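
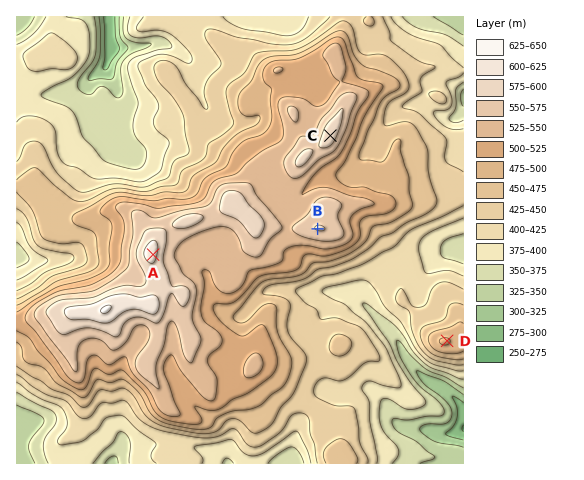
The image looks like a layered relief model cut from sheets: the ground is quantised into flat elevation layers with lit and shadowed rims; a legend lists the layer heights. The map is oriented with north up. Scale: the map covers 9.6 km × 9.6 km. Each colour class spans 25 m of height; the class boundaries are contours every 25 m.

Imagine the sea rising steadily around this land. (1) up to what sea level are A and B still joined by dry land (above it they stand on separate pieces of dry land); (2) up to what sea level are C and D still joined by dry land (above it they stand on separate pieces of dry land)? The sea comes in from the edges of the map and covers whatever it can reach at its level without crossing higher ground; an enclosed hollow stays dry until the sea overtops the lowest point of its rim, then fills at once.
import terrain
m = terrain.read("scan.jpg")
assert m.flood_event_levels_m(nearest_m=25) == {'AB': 550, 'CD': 425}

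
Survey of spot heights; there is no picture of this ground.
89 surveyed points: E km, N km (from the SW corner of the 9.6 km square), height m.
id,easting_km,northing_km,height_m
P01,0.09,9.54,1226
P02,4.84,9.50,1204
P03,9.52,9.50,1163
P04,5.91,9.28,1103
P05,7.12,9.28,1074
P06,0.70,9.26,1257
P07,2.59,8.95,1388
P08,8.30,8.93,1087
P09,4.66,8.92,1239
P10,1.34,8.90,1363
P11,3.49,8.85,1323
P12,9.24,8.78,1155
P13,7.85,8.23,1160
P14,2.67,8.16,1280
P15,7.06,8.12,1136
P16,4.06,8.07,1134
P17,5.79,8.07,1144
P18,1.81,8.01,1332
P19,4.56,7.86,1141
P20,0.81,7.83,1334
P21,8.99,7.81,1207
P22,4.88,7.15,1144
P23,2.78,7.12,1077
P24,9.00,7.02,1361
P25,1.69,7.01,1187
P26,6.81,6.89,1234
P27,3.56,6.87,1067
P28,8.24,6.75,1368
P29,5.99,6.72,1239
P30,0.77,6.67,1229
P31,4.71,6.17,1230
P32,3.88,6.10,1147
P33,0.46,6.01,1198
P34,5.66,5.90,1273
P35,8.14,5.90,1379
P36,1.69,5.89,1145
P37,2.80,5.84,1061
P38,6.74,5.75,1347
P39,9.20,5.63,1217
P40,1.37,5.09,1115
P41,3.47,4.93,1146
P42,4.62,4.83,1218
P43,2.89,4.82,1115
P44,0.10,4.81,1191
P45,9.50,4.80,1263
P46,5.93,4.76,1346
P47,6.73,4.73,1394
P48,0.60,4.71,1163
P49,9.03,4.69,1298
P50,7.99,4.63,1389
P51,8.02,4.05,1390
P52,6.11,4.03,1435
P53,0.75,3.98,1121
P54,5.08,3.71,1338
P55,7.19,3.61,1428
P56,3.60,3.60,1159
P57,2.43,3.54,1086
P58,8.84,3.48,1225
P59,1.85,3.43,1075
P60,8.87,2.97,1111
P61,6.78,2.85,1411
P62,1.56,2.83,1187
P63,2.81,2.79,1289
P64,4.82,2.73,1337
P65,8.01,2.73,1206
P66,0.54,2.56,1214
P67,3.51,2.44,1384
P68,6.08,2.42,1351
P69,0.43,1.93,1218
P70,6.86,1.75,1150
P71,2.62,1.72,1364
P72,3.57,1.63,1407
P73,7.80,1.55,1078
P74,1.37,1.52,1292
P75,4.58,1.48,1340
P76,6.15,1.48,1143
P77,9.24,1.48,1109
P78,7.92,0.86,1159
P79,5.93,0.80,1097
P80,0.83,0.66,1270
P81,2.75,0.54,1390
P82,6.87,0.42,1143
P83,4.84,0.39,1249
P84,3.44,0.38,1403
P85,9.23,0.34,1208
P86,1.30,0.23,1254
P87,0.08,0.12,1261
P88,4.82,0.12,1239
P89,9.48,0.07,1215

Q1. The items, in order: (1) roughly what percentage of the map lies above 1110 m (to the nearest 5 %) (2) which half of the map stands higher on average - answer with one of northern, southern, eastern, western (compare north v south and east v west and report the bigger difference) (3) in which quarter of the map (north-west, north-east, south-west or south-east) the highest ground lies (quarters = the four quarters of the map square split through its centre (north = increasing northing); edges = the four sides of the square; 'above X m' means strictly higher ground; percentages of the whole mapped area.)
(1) Ground above 1110 m makes up about 85 % of the sheet.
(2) Taken as a whole, the southern half is higher than the northern.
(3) The highest ground is in the south-east quarter.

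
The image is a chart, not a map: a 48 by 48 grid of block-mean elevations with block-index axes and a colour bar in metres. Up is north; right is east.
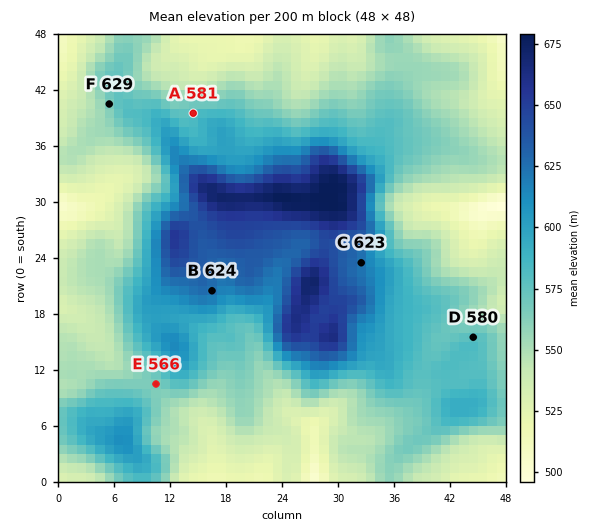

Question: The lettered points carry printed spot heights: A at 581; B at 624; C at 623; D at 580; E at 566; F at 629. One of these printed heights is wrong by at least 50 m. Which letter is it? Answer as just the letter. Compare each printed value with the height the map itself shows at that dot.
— F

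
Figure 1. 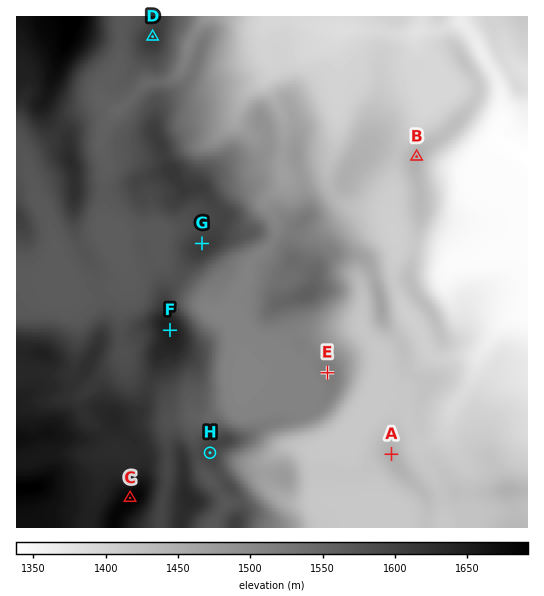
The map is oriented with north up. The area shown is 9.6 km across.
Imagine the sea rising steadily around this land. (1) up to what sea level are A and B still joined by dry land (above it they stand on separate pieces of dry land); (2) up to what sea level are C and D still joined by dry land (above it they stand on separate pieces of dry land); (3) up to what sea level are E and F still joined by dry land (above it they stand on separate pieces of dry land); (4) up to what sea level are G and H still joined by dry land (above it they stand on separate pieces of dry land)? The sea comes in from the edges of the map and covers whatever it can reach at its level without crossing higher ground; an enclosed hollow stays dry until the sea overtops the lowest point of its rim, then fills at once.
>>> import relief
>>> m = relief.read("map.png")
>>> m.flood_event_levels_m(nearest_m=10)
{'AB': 1420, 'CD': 1570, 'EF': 1510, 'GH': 1580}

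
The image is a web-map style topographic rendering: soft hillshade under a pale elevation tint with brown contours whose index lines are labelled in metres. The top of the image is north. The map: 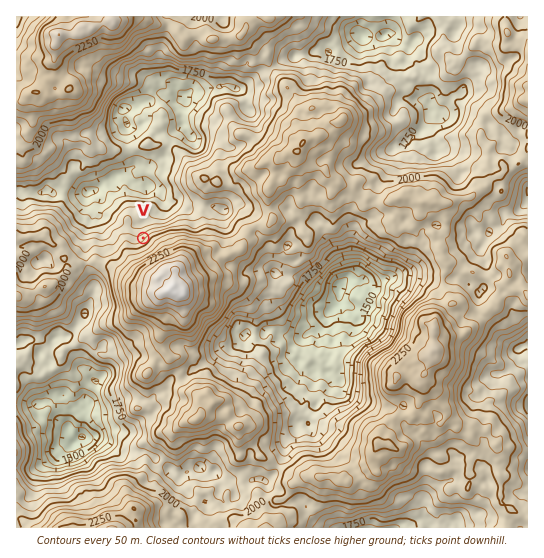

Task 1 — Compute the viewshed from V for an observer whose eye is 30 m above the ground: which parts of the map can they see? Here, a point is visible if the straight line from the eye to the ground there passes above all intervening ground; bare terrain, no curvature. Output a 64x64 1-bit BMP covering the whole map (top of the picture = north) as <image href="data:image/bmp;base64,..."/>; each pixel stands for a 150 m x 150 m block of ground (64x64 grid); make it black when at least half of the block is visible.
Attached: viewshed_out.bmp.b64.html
<image width="64" height="64" href="data:image/bmp;base64,Qk0+AgAAAAAAAD4AAAAoAAAAQAAAAEAAAAABAAEAAAAAAAACAAATCwAAEwsAAAIAAAAAAAAA////AAAAAAAAAAAAAAAAAAAAAAAAAAAAAAAAAAAAAAAAAAAAAAAAAAAAAAAAAAAAAAAAAAAAAAAAAAAAAAAAAAAAAAAAAAAAAAAAAAAAAAAAAAAAAAAAAAAAAAAAAAAAAAAAAAAAAAAAAAAAAAAAAAAAAAAAAAAAAAAAAAAAAAAAAAAAAAAAAAAAAAAAAAAAAAAAAAAAAAAAAAAAAAAAAAAAAAAAAAAAAAAAAAAAAAAAAAAAAAAAAAAAAAAAAAAAAAAAAAAAAAAAAAAAAAAAAAAAAAAAAAAAAAAAAAAAAAAAAAAAAAAAAAAAAAAAAAAAAAAAAAAAAAAIAAAAAAAAAAAAAAAAAAAAAAEAAAAAAAADA+AAAAAAAAMD8AAAAAAADwPAAAAAAAAfB4AAAAAAAA8HgAAAAAAAHweAAAAAAAAPg8AAAAAAAAcAPgAAAAAAAwA/wAAAAAD/AD//AAAAAP/Af58AAAAA///8HQAAAAD///gL4AAAAP//+ACgAAAAf//wAAAAAAB/0AAAAAAAAH9wAADAAAAAP/BhAOAAAAB/8CPAAAAAAP/wAMAgAAAAf/4AgAAAAAAD/wCAAAAAAAB/z4AAAAAAAH3/4AAAAAAAf//+AAAAAAB///8AAAAAB////wAAAAAH///9AAAAAAf/+B+AAAAAAD/gA+AAAAAAB4AD8AAAAA=="/>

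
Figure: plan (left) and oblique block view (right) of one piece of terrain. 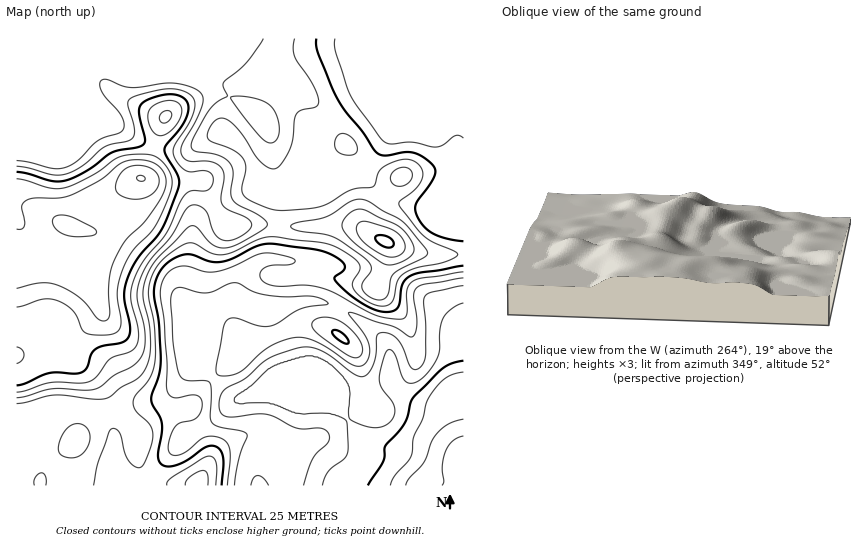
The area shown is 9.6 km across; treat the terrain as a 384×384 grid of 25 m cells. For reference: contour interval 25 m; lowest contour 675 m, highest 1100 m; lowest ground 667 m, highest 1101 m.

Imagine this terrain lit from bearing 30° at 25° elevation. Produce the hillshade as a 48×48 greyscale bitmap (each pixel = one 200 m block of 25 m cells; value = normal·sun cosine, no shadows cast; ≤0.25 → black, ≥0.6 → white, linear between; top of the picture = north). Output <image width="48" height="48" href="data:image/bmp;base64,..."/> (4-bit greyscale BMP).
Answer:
<image width="48" height="48" href="data:image/bmp;base64,Qk32BAAAAAAAAHYAAAAoAAAAMAAAADAAAAABAAQAAAAAAIAEAAATCwAAEwsAABAAAAAAAAAAAAAAABEREQAiIiIAMzMzAERERABVVVUAZmZmAHd3dwCIiIgAmZmZAKqqqgC7u7sAzMzMAN3d3QDu7u4A////AIiIh3eId2eJmZmqqYd3d4iHd3d3d3d4iHiId3eIdmeJqpmqqYd2d4iHd3d3d3d4iHiIdmeIdmeau6qrqYdmd4h3d3iHd3eIiHeIdmeIdmeKqpqruYdmeId3eIiIiIiIiHd3dniIdmeZmImsuYd3iIh3iIh3eIiHd3d3eImYdniZh3iruoiImZiJmXZWd4h3Znd3iJqYd4mqh2ebupmaqqmqmGVWd4d3Znd3eJmHZ5qqh2eauqqrupmZh2VniIh3ZkVmdmZWaJmpmImaqpqqmIiId2eJmYiHdyNEQzNFd3iJmZqph4iIh3d3d2eamHd4iDMyISNGZmeJmqqYZWd3d3d3dmeZhlZnd1VEMzVmZmaJmZmHVVZ3d3d3dEaIdVVmZndmVWd3ZmeKqYd3ZWZmd3d2MTaIZVZmVYiHd3h3ZWebqHd3ZnZVVmZSAEeYZFeHZYiId3dlVWirqHd3d3dlVEMQA3qnVGiYdpmHd3ZURoq8qHd3eIh3ZUIROLuWRGmYd4iHd2VUWKvLqHd3eJmIdlRGnMpzJHmYd3d3dmVWirzMqHd3iIiIh3eKzKYhJYqYd2Z3ZlVXm8zcmHd3iId3iImrqEAAR6qYd2ZmVUVoq8zLmHd3d3d3d4iHUgADaamHd2ZVRFV5qqu6h3d3d3ZVVVVDIQE2mpdlVWZlVWeJmZmpd2Zmd2VEVVREREZ5mGQzNHd2Z3iIiIiHZlVVVWZnd3Znd3eIZTISInd3eIiIiId2VVRDRFeIiHd3dlVEQzIjM4iHd3d3d3ZlREMyI0VmZlVVQxESNVZndoh3ZmZnd3ZVVUMiIjNDMzMyIQEkaaq7qoh2Zmd3d2ZmZlQzMzMzIjMzIiRpvN3cu4dmZ3eId3Z3d2VFZ3ZmVmZmVWis7u3KmXdniIiId3d3h2VWirqpmZmYh4vN3cuYd3d4mYiId3d4iGVorMy6qqqpmazMu6mHd4iaqpiHd2ZniGVoq7uZiIiZmru5h3d3d5q7u6mYdlVomGVompiHd3eIiaqXVWd3d7zd3LqZdmeKqoeJmYd3d3d3iJh2Vnh3d+7u3LqpiJrN3KqqqYdmd3d3d3d3iaqYd+3cuqqZq83u3LvMupdmeId3d3iau8uph7qYiJmZvN3Lu7vMuoZWeId3ZnmrvMypiIh3d4iavLmHiJqqmHVWeId3d5q6q7qYiHd3d3iaqXVFVniYh1RXiId3iaupmZmIiHd3d3eJhkNFZnd3dUVomYd3irupiIh3iHd3d3d3VERXiIh2VFaJmHd4mrqYh3d3iHd3d3d1RFeKu6l2VXiamHd5q6mId3d4iHd3d3dUV5q83duXd5qph3eKqpiHd3d4iHd3d3ZWirzN7tuYiJmYh4iaqZh3d3iIiHd3d3Z5q6qry7mHd4iIiImqqYh3d3iIiHd3d3eamIiIiId2d3d3eJmqmYh3d3eId3d3d3iIh3d3d3d4iHd3eJmqmId3d3d3d3d3d3d3d3d3d3eIiId3iJmZmHd3d3d3d3d3d3d3d3d3d3eIiId3iImZiHd3d3d3dw=="/>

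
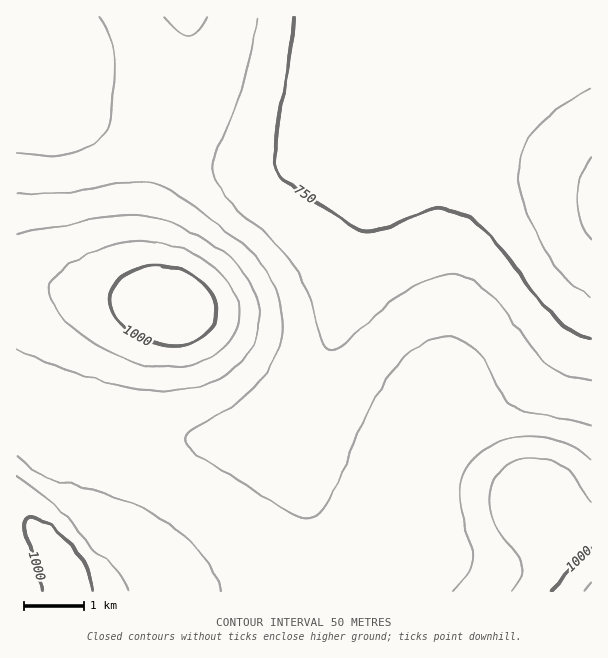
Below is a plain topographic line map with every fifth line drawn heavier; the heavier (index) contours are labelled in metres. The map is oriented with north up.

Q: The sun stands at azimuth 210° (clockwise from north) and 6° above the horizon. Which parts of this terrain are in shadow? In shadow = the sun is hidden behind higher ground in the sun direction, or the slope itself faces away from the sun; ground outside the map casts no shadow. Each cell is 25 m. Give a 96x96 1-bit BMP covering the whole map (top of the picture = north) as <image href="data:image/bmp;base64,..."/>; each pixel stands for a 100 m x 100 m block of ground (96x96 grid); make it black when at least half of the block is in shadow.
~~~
<image width="96" height="96" href="data:image/bmp;base64,Qk2+BAAAAAAAAD4AAAAoAAAAYAAAAGAAAAABAAEAAAAAAIAEAAATCwAAEwsAAAIAAAAAAAAA////AAAAAAAADAAAAAAAAAAAAAAAHgAAAAAAAAAAAAAAHgAAAAAAAAAAAAAAPgAAAAAAAAAAAAAAPgAAAAAAAAAAAAAAfgAAAAAAAAAAAAAAfgAAAAAAAAAAAAAA/gAAAAAAAAAAAAAB/gAAAAAAAAAAAAAB/gAAAAAAAAAAAAAD/gAAAAAAAAAAAAAH/gAAAAAAAAAAAAAH/gAAAAAAAAAAAAAP/gAAAAAAAAAAAAAf/AAAAAAAAAAAAAA//AAAAAAAAAAAAAB//AAAAAAAAAAAAAD/+AAAAAAAAAAAAAD/+AAAAAAAAAAAAAb/8AAAAAAAAAAAAA//8AAAAAAAAAAAAB//4AAAAAAAAAAAAH//wAAAAAAAAAAAAf//gAAAAAAAAAAAB/9/AAAAAAAAAAAAH/88AAAAAAAAAAAAH/8AAAAAAAAAAAAAH/8AAAAAAAAAAAAAD/8AAAAAAAAAAAAAD/8AAAAAAAAAAAAAB/8AAAAAAAAAAAAAA/8AAAAAAAAAAAAAAf8AAAAAAAAAAAAAAH8AAAAAAAAAAAAAAB4AAAAAAAAAAAAAAAAAAAAAAAAAAAAAAAAAAAAAAAAAAAAAAAAAAAAAAAAAAAAAAAAAAAAAAAAAAAAAAAAAAAAAAAAAAAAAAAAAAAAAAAAAAAAAAAAAAAAAAAAAAAAAAAAAAAAAAAAAAAAAAAAAAAAAAAAAAAAAAAAAAAAAAAAAAAAAAAAAAAAAAAAAAAAAAAAAAAAAAAAAAAAAAAAAAAAAAAAAAAAAAAAAAAAADwAAAAAAAAAAAAAA/8AAAAAAAAAAAAAD/+AAAAAAAAAAAAAP//AAAAAAAAAAAAA///AAAAAAAAAAAAB///AAAAAAAAAAAAD///gAAAAAAAAAAAH///gAAAAAAAAAAAP///gAAAAAAAAAAAf///wAAAAAAAAAAAf///wAAAAAAAAAAAf///wAAAAAAAAAAAf///wAAAAAAAAAAAf///wAAAAAAAAAAAP///wAAAAAAAAAAAH///wAAAAAAAAAAAH///wAAAAAAAAAAAD///wAAAAAAAAAAAA///wAAAAAAAAAAAAf//wAAAAAAAAAAAAP//gAAAAAAAAAAAAD//gAAAAAAAAAAAAA//gAAAAAAAAAAAAAP/AAAAAAAAAAAAAAB+AAAAAAAAAAAAAAAAAAAAAAAAAAAAAAAAAAAAAAAAAAAAAAAAAAAAAAAAAAAAAAAAAAAAAAAAAAAAAAAAAAAAAAAAAAAAAAAAAAAAAAAAAAAAAAAAAAAAAAAAAAAAAAAAAAAAAAAAAAAAAAAAAAAAAAAAAAAAAAAAAAAAAAAAAAAAAAAAAAAAAAAAAAAAAAAAAAAAAAAAAAAAAAAAAAAAAAAAAAAAAAAAAAAAAAAAAAAAAAAAAAAAAAAAAAAAAAAAAAAAAAAAAAAAAAAAAAAAAAAAAAAAAAAAAAAAAAAAAAAAAAAAAAAAAAAAAAAAAAAAAAAAAAAAAAAAAAAAAAAAAAAAAAAAAAAAAAAAAAAAAAAAAAAAAAAAAAAAA="/>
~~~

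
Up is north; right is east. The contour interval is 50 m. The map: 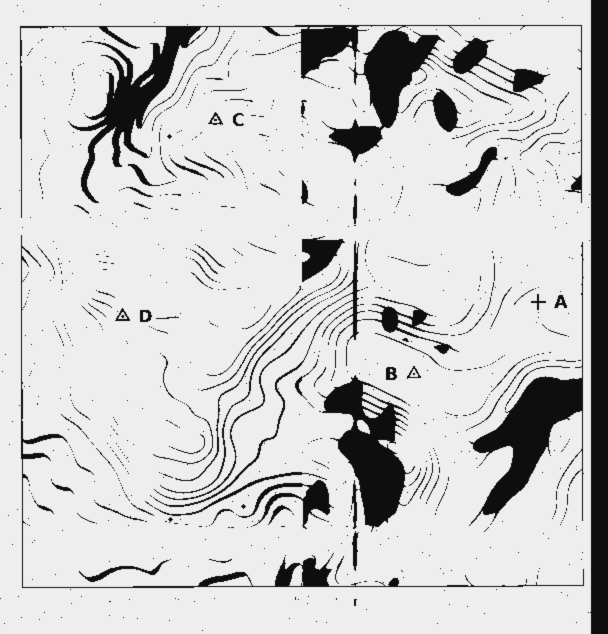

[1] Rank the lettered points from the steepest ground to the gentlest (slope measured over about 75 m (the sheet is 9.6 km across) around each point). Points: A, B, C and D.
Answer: D C A B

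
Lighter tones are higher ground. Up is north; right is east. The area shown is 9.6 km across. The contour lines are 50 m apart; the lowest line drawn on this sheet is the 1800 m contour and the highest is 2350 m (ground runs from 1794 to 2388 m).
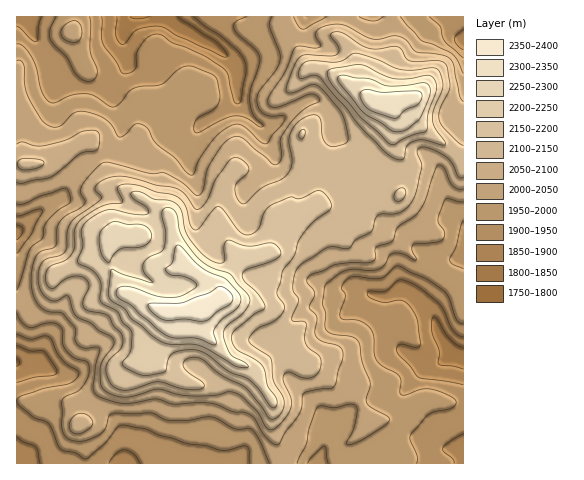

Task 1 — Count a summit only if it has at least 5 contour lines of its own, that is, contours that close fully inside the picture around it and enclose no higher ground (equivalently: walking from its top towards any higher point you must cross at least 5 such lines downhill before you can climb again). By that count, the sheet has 1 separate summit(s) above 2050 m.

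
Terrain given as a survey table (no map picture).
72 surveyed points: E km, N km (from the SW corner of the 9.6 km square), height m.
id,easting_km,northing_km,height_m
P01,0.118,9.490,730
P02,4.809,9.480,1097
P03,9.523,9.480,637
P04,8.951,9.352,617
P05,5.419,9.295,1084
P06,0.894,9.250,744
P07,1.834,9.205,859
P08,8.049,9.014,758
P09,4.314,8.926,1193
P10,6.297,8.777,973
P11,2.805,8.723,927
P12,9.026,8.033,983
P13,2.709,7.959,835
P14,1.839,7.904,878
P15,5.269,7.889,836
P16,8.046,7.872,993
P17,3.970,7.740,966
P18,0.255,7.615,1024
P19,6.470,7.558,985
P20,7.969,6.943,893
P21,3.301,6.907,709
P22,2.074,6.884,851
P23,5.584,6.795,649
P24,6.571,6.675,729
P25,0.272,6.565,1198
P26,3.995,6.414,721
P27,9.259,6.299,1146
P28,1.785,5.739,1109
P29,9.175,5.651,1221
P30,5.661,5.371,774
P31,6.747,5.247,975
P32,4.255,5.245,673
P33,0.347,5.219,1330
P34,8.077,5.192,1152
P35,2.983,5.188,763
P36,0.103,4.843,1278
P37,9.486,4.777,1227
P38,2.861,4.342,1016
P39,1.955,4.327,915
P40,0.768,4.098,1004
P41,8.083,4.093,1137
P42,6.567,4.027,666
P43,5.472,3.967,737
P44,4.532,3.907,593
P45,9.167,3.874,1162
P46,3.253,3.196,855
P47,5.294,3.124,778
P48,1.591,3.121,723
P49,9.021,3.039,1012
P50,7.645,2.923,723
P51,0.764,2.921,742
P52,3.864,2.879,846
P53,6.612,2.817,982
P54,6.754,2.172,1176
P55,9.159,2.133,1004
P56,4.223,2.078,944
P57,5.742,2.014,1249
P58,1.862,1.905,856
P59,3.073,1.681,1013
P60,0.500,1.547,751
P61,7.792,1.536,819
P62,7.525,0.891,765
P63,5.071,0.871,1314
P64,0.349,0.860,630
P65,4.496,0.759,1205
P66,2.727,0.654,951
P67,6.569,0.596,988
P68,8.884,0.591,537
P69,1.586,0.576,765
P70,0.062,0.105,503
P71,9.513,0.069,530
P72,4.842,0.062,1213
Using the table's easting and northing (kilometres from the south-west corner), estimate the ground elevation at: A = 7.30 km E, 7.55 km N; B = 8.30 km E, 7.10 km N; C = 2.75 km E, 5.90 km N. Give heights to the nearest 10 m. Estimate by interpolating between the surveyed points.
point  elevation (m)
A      990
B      990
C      800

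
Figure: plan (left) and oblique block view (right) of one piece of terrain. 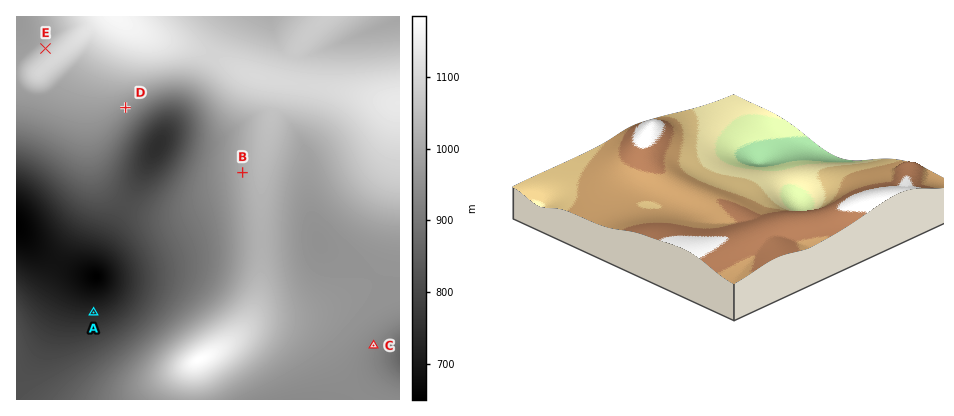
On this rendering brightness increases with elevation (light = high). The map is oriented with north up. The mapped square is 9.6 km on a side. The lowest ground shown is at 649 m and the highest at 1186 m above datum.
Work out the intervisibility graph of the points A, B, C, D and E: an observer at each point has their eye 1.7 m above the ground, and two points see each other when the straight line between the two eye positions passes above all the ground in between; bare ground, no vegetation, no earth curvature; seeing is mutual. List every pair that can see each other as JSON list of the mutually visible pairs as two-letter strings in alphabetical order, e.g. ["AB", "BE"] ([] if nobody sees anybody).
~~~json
["AB", "AD", "BD"]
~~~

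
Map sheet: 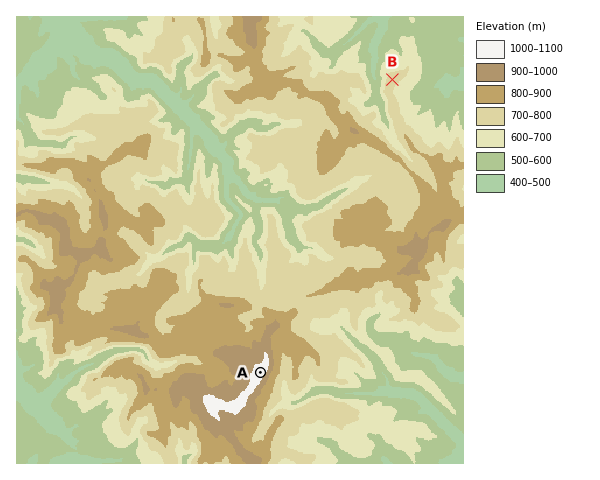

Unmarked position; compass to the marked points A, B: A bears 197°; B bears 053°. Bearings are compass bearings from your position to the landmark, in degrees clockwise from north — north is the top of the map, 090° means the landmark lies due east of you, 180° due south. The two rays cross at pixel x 337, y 121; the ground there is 840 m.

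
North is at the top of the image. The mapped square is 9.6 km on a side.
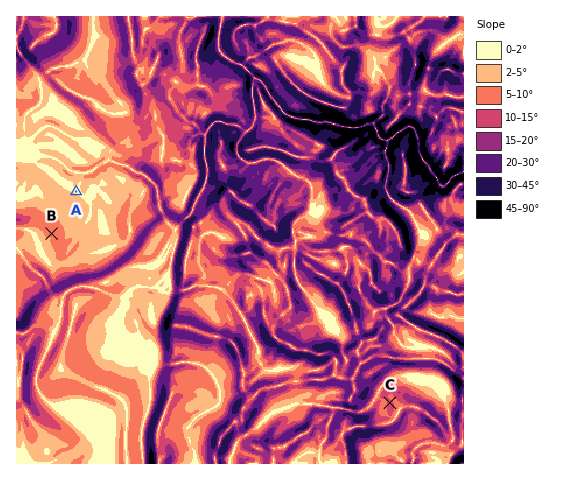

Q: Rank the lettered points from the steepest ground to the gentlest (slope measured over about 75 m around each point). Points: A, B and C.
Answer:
C B A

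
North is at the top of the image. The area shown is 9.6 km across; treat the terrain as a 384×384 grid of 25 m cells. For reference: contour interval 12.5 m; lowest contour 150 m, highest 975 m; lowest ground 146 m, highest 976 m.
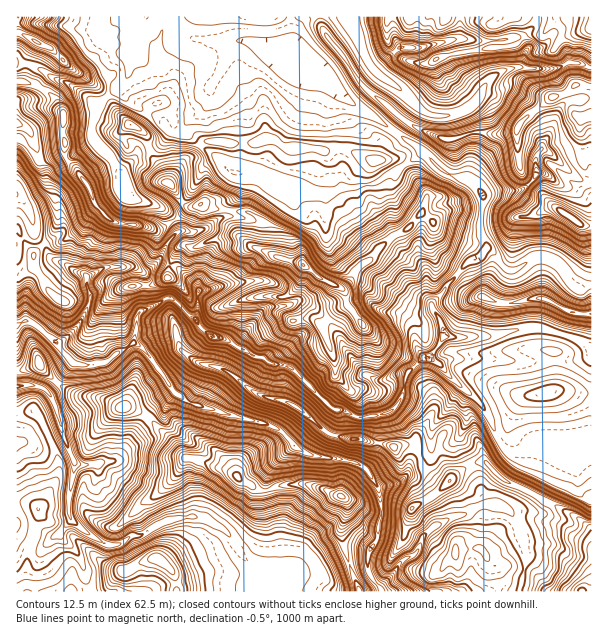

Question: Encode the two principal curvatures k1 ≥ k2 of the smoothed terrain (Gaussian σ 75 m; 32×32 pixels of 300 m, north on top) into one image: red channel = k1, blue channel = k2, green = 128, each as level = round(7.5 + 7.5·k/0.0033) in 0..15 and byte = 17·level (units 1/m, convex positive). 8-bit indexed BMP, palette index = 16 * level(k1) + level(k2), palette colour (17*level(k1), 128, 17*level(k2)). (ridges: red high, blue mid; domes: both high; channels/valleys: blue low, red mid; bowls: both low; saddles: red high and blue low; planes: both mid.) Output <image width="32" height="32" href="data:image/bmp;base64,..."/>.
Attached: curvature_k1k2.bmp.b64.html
<image width="32" height="32" href="data:image/bmp;base64,Qk02CAAAAAAAADYEAAAoAAAAIAAAACAAAAABAAgAAAAAAAAEAAATCwAAEwsAAAABAAAAAAAAAIAAABGAAAAigAAAM4AAAESAAABVgAAAZoAAAHeAAACIgAAAmYAAAKqAAAC7gAAAzIAAAN2AAADugAAA/4AAAACAEQARgBEAIoARADOAEQBEgBEAVYARAGaAEQB3gBEAiIARAJmAEQCqgBEAu4ARAMyAEQDdgBEA7oARAP+AEQAAgCIAEYAiACKAIgAzgCIARIAiAFWAIgBmgCIAd4AiAIiAIgCZgCIAqoAiALuAIgDMgCIA3YAiAO6AIgD/gCIAAIAzABGAMwAigDMAM4AzAESAMwBVgDMAZoAzAHeAMwCIgDMAmYAzAKqAMwC7gDMAzIAzAN2AMwDugDMA/4AzAACARAARgEQAIoBEADOARABEgEQAVYBEAGaARAB3gEQAiIBEAJmARACqgEQAu4BEAMyARADdgEQA7oBEAP+ARAAAgFUAEYBVACKAVQAzgFUARIBVAFWAVQBmgFUAd4BVAIiAVQCZgFUAqoBVALuAVQDMgFUA3YBVAO6AVQD/gFUAAIBmABGAZgAigGYAM4BmAESAZgBVgGYAZoBmAHeAZgCIgGYAmYBmAKqAZgC7gGYAzIBmAN2AZgDugGYA/4BmAACAdwARgHcAIoB3ADOAdwBEgHcAVYB3AGaAdwB3gHcAiIB3AJmAdwCqgHcAu4B3AMyAdwDdgHcA7oB3AP+AdwAAgIgAEYCIACKAiAAzgIgARICIAFWAiABmgIgAd4CIAIiAiACZgIgAqoCIALuAiADMgIgA3YCIAO6AiAD/gIgAAICZABGAmQAigJkAM4CZAESAmQBVgJkAZoCZAHeAmQCIgJkAmYCZAKqAmQC7gJkAzICZAN2AmQDugJkA/4CZAACAqgARgKoAIoCqADOAqgBEgKoAVYCqAGaAqgB3gKoAiICqAJmAqgCqgKoAu4CqAMyAqgDdgKoA7oCqAP+AqgAAgLsAEYC7ACKAuwAzgLsARIC7AFWAuwBmgLsAd4C7AIiAuwCZgLsAqoC7ALuAuwDMgLsA3YC7AO6AuwD/gLsAAIDMABGAzAAigMwAM4DMAESAzABVgMwAZoDMAHeAzACIgMwAmYDMAKqAzAC7gMwAzIDMAN2AzADugMwA/4DMAACA3QARgN0AIoDdADOA3QBEgN0AVYDdAGaA3QB3gN0AiIDdAJmA3QCqgN0Au4DdAMyA3QDdgN0A7oDdAP+A3QAAgO4AEYDuACKA7gAzgO4ARIDuAFWA7gBmgO4Ad4DuAIiA7gCZgO4AqoDuALuA7gDMgO4A3YDuAO6A7gD/gO4AAID/ABGA/wAigP8AM4D/AESA/wBVgP8AZoD/AHeA/wCIgP8AmYD/AKqA/wC7gP8AzID/AN2A/wDugP8A/4D/AIiHh4eGloZ2l5eGd4eHiIeHdMa0c5WllYWGh4eGlpiYh4eIhqa4t6e4h4eHh4eHd3Z054HXo6eomIeIiIZ2h4eHhoenlHGEqKiGh4eGh3d3dZbGcaXXgpeoh4iHdneHl4eXlYS12JSChYeHhoaWdnZ1pqaVcdaFhJeHh4eHh4enh5iFppaGyJd1hXZ1hqd2hoeXuLeQybeGhYaHdnan16SHmJWmdnaXt6d2dYa4yMe2x+japoCmp7eXh4an58aDdIeHp5WGh3aHp5amt7ilpce4l7dwhaSWl6iG18WDhHd3h4emlIV1dpeoyKe4uadzgoBwgIO2t5aGhqe2c4eHd4d3l5OYp3d2hZaWt5eYuKNwpvf59+a3l5eFyIOHd3eHd4e3coaXl5a2priGgnCAcJb3pJCAcZa3lqe2g4eHd4d3qKaUqKe5qKeEgHGDldj3+KNwtce1cKanhoSHiJiIh4eBktW3l5a4l4CVhYX316eTgNjXpqaRuaiDh4eHh5iYh8bphHJydNiQg8f4+LeDgHCn14aFpoOjg5eHh4d3hod3pbeCp5eDkYHI95WTgKKGlbi4hJfIpoSVl5eHiIiYiIakgJOUl5eRp+jGgICllqe2ppaW6beEl4SFdYSEhYSDhHOGyaLGp4Gg+JDF2ZeEtbaWltelcnaXhKeGp6aFlff3pMi4tpPY1rSA9aClx8e2lHSm14OXdoWEp9nHtufohXSnp5eCk6W1tPmkhISDgWKm9ta1loaGhqeTlpZlhZWFhpeWhIaGhGSUpKeGlqfH6Oe2Y5fHl4eGp4V0hZaFhXSVl5WnloWFdcaitsamuKeHt5Rkhpi3p4W4hoaEpnVldaeXhZamt/j45rSEhJWWp6aDhYaGhoe2prmHhKTpyKbH14WFhYb3c3Jxg8bJt7emdHaHh4eHhna4l7iUlKa2yLd2c6Z019dzhMfZhKaFdIV3d4eHhoZ2dci3lIR1k6KnhYeDtrb4lYSFpqeXhXV3d4eHh4eHmJaVpXKEdoXJtJWGh8WV6JRzhZamhqeVlpeHh5iXl5eXl4dzladldcelhIeHlnX3hISot7d1doeXh5eXh4eHh4eGlNbn19fG2JaFh5eGlvmVhKemhYeHd4eHh4d3h4eHhaXHhHNzdYWXx4aWmHWmx4KFhYaHiId3d4eHh4eHd4W3t4SFp4d1dYWnyaaGx5WS1rWGh4eHh4eHh4eHd4d2pqaDg5amhnV0laWEt7eEhfilhYd3h4eHiIeHh3d3d4XHhJTn19i2poWDkqOQgcb4t4R3h4eIh3eHh4eHh3eGx4aDx4KCk5SltrelqLantYRzhoeHd4eHh4eHh4eHh5aWdoTIqKeolpeol5aHh5g="/>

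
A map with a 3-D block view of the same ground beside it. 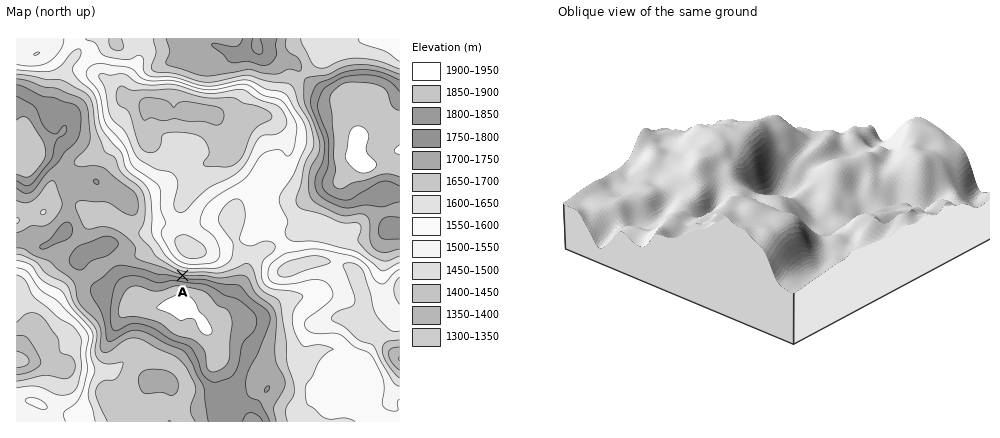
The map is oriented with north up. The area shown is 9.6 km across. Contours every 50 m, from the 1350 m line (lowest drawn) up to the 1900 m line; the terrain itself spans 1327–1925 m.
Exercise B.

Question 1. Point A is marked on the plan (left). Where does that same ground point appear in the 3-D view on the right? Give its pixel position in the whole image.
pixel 766 159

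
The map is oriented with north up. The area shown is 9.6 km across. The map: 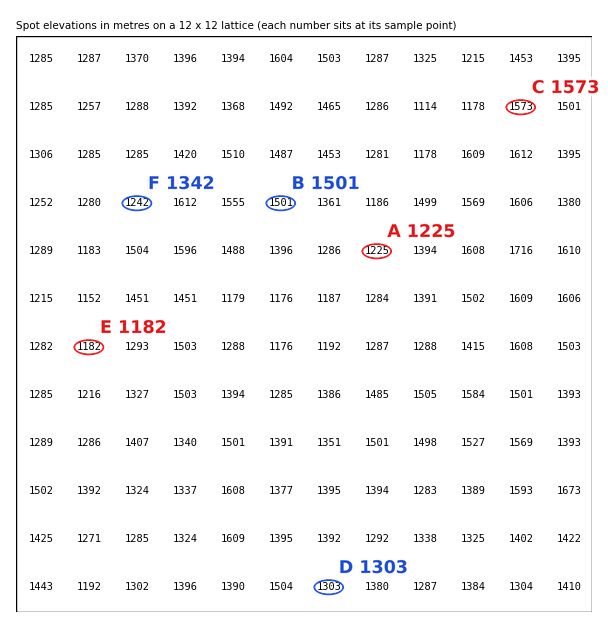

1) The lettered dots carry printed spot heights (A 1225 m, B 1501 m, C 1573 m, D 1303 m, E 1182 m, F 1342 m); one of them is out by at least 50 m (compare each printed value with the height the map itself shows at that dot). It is F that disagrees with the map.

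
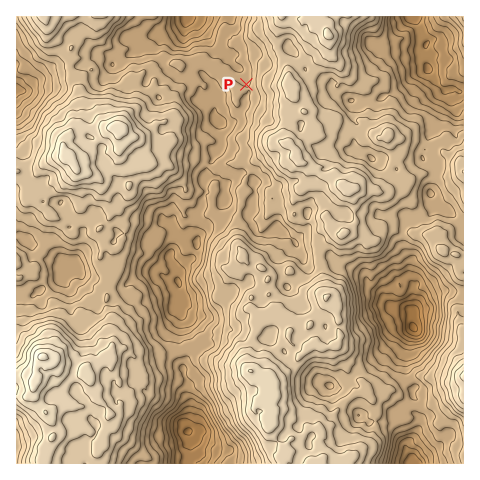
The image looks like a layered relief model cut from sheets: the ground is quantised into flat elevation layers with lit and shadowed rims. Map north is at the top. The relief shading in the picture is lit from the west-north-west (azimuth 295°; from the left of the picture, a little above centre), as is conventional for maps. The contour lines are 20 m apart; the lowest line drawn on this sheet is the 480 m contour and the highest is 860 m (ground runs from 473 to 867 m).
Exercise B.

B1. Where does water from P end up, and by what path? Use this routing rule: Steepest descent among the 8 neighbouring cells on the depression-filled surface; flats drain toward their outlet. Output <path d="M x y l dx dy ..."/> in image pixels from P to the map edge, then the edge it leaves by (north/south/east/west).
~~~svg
<path d="M246 84l-1-6-4-8-4 0-9-9 0-5-5-2-3-4-3 0-6-5-1-6-11-12 0-6-4-3-7 0-1-1"/>
exit: north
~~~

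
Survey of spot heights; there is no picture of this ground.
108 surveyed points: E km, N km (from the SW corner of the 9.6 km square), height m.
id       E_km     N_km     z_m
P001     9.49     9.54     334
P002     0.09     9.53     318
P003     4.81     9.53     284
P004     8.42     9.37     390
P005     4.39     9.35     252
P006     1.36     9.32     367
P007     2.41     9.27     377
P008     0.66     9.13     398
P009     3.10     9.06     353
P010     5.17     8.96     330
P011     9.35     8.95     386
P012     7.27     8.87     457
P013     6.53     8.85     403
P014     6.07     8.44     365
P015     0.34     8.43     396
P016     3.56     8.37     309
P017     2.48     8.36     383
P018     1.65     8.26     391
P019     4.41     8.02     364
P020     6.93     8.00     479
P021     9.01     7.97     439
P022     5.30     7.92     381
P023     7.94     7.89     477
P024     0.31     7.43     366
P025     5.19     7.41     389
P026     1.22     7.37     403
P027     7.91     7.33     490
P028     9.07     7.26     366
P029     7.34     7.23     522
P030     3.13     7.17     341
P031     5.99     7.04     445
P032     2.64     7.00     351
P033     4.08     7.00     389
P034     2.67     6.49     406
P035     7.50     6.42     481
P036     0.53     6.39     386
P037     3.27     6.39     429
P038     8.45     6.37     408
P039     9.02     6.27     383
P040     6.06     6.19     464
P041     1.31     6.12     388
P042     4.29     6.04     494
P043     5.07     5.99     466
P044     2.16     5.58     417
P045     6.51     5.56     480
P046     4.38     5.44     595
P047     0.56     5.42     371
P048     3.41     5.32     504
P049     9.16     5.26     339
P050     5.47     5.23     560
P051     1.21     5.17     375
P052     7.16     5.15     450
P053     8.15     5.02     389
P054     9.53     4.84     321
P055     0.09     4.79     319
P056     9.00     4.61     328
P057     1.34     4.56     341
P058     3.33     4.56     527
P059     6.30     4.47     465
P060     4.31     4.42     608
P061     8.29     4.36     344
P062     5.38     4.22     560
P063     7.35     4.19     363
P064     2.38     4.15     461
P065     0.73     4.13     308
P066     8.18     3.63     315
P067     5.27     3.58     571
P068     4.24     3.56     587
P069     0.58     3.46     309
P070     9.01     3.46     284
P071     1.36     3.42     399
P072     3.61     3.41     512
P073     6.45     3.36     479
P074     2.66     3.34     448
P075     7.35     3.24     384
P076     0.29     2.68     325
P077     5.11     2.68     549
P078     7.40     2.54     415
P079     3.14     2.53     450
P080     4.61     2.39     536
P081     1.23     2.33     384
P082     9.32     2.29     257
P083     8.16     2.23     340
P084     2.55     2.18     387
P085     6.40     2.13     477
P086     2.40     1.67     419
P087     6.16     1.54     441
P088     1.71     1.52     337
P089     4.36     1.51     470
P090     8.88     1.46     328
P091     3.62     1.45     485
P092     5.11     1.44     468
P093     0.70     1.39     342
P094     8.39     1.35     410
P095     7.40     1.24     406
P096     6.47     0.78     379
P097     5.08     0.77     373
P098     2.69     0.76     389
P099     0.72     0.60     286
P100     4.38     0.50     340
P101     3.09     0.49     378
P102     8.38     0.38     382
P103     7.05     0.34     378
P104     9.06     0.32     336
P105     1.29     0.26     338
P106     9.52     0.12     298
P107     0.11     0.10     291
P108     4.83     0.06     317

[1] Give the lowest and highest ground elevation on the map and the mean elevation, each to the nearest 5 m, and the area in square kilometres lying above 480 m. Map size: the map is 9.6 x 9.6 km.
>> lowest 250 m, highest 610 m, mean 410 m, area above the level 16.1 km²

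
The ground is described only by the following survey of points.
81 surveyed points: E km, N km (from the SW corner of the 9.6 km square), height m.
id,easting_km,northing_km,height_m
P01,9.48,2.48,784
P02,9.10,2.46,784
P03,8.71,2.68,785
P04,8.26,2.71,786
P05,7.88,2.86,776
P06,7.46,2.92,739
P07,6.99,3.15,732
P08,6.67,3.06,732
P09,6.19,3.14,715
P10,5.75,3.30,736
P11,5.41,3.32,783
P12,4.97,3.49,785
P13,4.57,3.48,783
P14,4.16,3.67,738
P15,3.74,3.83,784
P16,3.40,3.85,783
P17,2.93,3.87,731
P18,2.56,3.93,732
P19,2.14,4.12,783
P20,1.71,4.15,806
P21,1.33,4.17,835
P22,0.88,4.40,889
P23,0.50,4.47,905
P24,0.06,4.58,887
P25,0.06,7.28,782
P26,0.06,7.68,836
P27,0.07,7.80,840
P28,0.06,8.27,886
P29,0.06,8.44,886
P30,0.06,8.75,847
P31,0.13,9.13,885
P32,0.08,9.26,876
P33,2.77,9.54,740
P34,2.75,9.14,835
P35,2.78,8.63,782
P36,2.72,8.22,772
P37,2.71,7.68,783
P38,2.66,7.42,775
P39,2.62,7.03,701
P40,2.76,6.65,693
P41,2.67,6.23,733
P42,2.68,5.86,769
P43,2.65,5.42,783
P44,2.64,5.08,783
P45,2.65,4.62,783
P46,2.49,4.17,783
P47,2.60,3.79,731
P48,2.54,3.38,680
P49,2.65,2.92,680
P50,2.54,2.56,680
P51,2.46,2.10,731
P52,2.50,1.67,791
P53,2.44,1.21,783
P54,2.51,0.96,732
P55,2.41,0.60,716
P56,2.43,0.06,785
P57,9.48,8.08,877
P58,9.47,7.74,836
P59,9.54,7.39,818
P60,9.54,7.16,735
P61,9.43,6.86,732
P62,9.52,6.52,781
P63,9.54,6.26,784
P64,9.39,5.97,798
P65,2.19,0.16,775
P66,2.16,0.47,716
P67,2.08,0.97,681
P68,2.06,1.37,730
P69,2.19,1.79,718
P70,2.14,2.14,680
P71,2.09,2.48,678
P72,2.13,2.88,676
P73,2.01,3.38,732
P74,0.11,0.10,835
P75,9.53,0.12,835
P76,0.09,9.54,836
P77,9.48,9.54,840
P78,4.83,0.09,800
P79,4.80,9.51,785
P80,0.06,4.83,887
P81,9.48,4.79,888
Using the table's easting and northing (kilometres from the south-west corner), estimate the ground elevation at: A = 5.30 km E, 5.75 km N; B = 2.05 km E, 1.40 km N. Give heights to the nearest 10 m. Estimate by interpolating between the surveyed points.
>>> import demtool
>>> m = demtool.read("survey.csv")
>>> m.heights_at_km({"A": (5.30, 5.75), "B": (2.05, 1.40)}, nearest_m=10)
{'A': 730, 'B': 730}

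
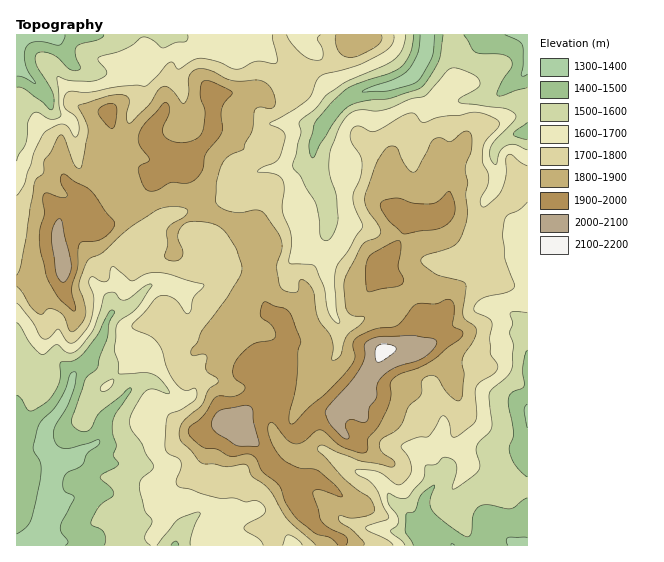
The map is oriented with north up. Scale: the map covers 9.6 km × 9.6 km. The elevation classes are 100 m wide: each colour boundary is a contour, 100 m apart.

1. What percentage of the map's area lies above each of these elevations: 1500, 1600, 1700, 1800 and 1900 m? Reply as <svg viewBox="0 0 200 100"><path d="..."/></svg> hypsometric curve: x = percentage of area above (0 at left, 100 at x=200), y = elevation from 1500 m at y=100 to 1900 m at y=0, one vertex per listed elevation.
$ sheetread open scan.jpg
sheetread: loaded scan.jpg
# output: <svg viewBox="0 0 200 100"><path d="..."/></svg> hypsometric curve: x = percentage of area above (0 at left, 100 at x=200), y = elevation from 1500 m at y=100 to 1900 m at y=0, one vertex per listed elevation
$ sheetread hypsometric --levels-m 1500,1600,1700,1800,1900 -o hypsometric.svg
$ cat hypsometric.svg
<svg viewBox="0 0 200 100"><path d="M178 100l-27-25-35-25-45-25-44-25"/></svg>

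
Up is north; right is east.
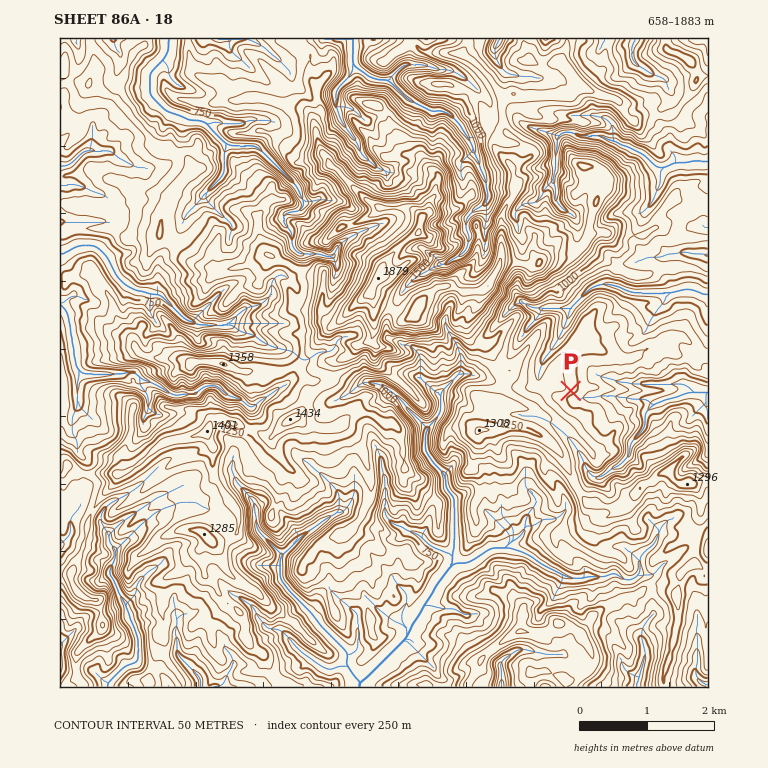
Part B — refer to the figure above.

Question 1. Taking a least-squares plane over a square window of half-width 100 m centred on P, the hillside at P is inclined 18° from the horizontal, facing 130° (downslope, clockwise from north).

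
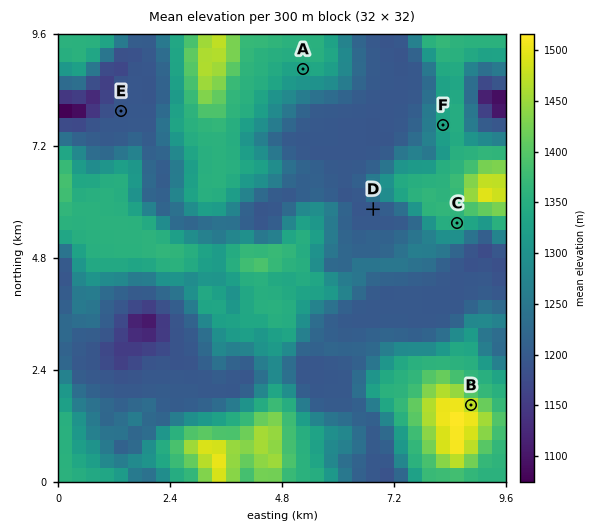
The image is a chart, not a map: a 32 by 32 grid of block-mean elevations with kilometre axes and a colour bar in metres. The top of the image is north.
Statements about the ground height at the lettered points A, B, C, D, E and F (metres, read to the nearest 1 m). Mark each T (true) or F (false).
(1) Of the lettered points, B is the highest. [T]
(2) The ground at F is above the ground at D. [T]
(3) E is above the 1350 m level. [F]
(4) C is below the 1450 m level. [T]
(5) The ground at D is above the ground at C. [F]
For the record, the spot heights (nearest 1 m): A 1329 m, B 1479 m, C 1355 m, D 1194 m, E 1195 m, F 1336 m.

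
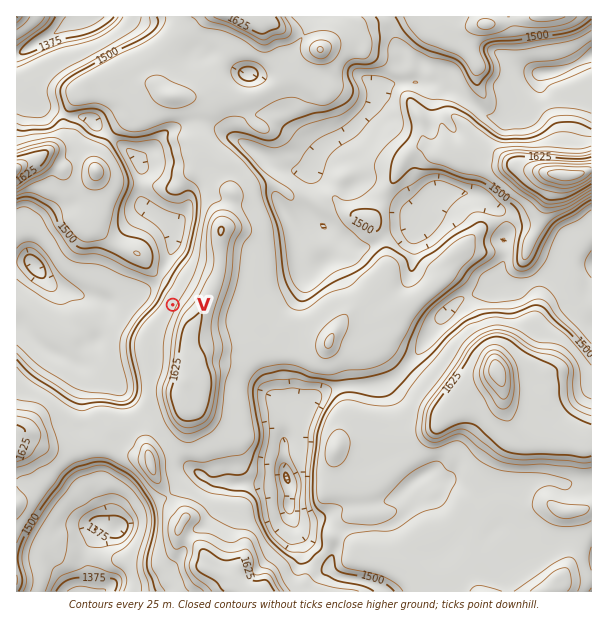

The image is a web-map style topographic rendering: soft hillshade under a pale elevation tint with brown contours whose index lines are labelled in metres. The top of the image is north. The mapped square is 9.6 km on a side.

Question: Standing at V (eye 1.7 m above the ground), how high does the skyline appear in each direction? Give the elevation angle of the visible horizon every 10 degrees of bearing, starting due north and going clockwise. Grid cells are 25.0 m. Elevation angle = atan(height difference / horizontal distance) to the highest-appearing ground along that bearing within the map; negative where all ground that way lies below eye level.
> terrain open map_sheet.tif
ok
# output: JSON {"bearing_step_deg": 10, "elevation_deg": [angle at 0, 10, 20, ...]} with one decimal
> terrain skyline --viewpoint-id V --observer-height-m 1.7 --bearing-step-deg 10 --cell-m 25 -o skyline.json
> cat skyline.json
{"bearing_step_deg": 10, "elevation_deg": [0.5, 0.8, 1.0, 3.0, 3.2, 3.8, 5.4, 6.8, 8.1, 9.4, 10.7, 11.8, 12.5, 12.8, 12.5, 11.5, 9.8, 7.0, 3.5, 1.3, 0.2, -0.1, 0.4, 1.5, -0.0, -0.8, -2.3, -2.4, -2.7, -2.5, -1.7, 2.3, 1.5, 1.2, -0.1, -0.0]}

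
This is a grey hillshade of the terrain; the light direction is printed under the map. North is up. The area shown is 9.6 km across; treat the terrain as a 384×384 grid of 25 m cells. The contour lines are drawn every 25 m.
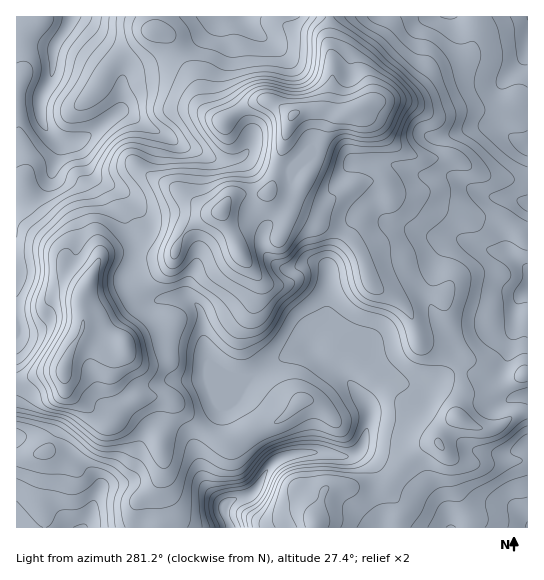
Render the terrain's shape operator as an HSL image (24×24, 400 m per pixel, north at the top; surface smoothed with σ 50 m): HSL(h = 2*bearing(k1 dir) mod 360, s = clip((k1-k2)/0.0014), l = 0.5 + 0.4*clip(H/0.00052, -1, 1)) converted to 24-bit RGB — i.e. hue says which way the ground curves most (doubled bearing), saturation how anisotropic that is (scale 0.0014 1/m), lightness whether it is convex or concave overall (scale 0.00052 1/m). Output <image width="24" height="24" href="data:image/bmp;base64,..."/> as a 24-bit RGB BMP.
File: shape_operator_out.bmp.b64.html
<image width="24" height="24" href="data:image/bmp;base64,Qk32BgAAAAAAADYAAAAoAAAAGAAAABgAAAABABgAAAAAAMAGAAATCwAAEwsAAAAAAAAAAAAAgoZ/opaBjl9zLlNfn3WFuaODcpJ3l6aIndWRJQpGJIr64LfssHytj8e6xp+rg2ObeGuIbYiTpJmJbXaCVGKBjKqNgYSZhlt6hoRuiG1knI2AN3Z/RZGNzpegq3eCkLR4vmtEKwgKDDMABC8t7by4Z55zuYJ8g2yga3qgeo2YmX55iF12c45ee4JNcHJPfoBlh4xweJJ2gZ6XjEFqPFgxVYg6u6Z4r7yMZSZvz5HR7O/cADMtm++80s3xxsrsroTp1FfNn3eKinZ6kk91raZ3iJG9boa1ZnKgpIvDsJq9dzRnqDJEQ6xKTJl+o8GNp598XjuFlKmp0Kat4B5zCzMAKDMAMygAKDMAWXAhqI96pmaejXu9i86qjV00dXcmQpxdT1IYVUAVVCU0nNGyz9HiP6KnVK5ioVRdUKSvdJ69torB4KXn1bjvY3bSj6rY1O3iEDRWtayKYH+JvYSKuTJfjrTl4sz1NkWQZWzX1HPkbOWzZMylm4VvunCcSHiIkcaRWLy2YEdgWnVVkW1vtoKlo3+/jtPDrIexLxpXprN1cYV6Sm970OCxk2I/UGk02ZPocEiUrU2i3OjDUUl4mKdTSZQ8OrmAocRecTlze3N/bH57boqBgpqfocCxoXGPezZbXlKPdaN6gndyWG9gpqddl3V5iWKXxFkeZSfYzLfh4MqyV0F9tY2fi8eZSna/tL+DNkVrfFpekY1NSIJMYYZUkH9TdT9CjF+GfpiThGqCklNHWZJWZZppmJl7WYCYm8nZJ0FCe6BL8bu3WW2Pcnij2/DZRCxrwKV6Oi5Zh0tuvLCFX5ZBRXlffmZxfIGRgYqPe32CYkl51Leff624cJmUcaOPiGGBZ5lUZC1uHW8026das6B+a9ydukBygz2MwaigQSqKfYKjsY+c1se3LXNuX3l4eoJ+gGxqc1tHSC82quOQf1WBlqtwZVFshJtuUU6QNS60y2TNltZ7ps2AULJKXzNJaX5OkplDURk9f5VcjJdwzqiBj0xVKmtIV256iTZrv3JoedzTgMWZeFeJtKqQVnF+naiDNoiBIzdI0pJ3PLmj+eXSHCA7fFuCukV/lak7THKri3mgkIdjsejBlofmuZzjIzFwd0uezujLep2fhWZ7ZHaTtJ2bgnOdnmSFXJipRjJwvdWURpp1662BjFPWQ1mHcD658+TYJEVlk1qU2vLXvBU+hW8MS1kVIRIfRZtCq82PfGh6gZeCW3N9h6OBnWucmlVekDVOVIGslMa+w5GzZMRywF6MYE6CME5s9MrAWDFwTpRhwuWSUx+F79zeaDbFYIzOddnDipl9eYCTh3RgdnNUfGxIgVlGild5g7WuV6BUVn1zsZ2MnbaWo0yIgW+QSj1hmqpJw23PwOO+TIVle09qtLRoVnyxq4KoUnRtk3lmh2RTfohoeoWQdoKZhp6qgpi6fLm7dbtzMoiCoZ5nhF5SllNXdzVBf1R8lM6tUcDC2qXHrnzcr4zNXJOkyJl3O3+DsHSqW3CCjKiQfYOigH+dcZmLg2xBc2o0d1g0w8CbLUZXbLl4hTmju0Z5i8Cugt/psMHTb3qtQKZfpThPxjR2slVWyZGMPLJxQo+Ljm2xqp9zeFJDgoFLf0RGeb3Ai6fGhJHCrLt4Um2iOnk8OjVsp6HL3u3kW3+XYUUoShgMf1QRK28fQSts6sB+UX5n2qiKJREkXVIZaKEpe93eeoDTqbjZipq0cm2Id3JPntGMVxJHlIY3F1kiKpQxv4o8QxALVR0bkFWR3+jKS5GCDxsk+unRPFxbw1RDeSyjt9zWhdqLGDAZZWEnSn0pbmY+cEdDk2BbvMxROB+M3sbVsoqgJGA4WCgmrZLIfYrDhNDcvsbn+mL0OV/Irvri2sT5lqfkvLbsxKHJ2LOxOE7Eb8bNjYCuZWKfcHKig4yazKlrDj9IrH6C0J2rdGGmUHSTXY1mbJdzga9rP2tWSonL1ev2X5XZkyiN3HRWMmRb1Kac2d/njnHSo1SmdWV6fWRlVHR2oYuY1L2zGCpmb45erZqFs3GRV15xcolnaJtoh6SBX4V0OHI1eoojSyccIBMd8dycSmmGf918nJ1ZaSxSp3RvfV2Jj3aBcY14ToRzu6tkID5gXZyjfYqQsmSImk52ea5qZLJnWYlrhGV0dottcl1OZz9HMzRm3/LOjcK/e7F3ekleY1Z8pZ2IfVaJnIOCkpOKV3V/rYydxpW2GVVdgVlak1+HnrbEqcq/ia6eamCAYndliV6Fp1aoea+2NHSu2ON5hqBAXEA4nFlcWnVTdolge1iNqKCPkoqIkniU"/>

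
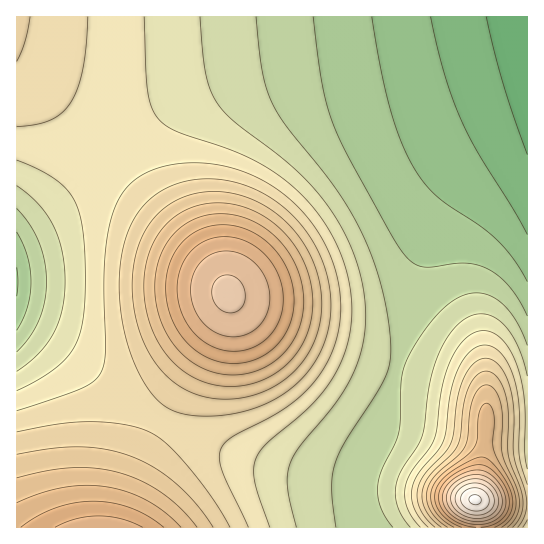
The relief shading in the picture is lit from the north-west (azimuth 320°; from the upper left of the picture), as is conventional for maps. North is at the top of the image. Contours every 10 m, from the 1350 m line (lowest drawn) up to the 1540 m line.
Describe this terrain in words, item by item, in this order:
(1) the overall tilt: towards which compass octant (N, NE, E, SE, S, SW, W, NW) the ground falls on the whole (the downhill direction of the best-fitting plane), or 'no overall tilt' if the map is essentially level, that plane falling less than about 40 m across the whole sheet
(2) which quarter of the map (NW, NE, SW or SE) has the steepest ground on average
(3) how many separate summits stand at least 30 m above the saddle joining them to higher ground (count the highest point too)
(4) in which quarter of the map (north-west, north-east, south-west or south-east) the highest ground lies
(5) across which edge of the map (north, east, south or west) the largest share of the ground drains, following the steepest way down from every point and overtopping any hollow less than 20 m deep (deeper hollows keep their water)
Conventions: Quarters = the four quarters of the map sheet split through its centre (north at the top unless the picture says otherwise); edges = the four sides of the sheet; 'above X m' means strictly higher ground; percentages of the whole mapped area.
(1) Overall the map slopes down towards the north-east.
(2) The south-east quarter is the steepest part of the map.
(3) There are 3 summits with 30 m or more of prominence.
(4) The highest ground is in the south-east quarter.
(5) The largest share of the runoff leaves by the eastern edge.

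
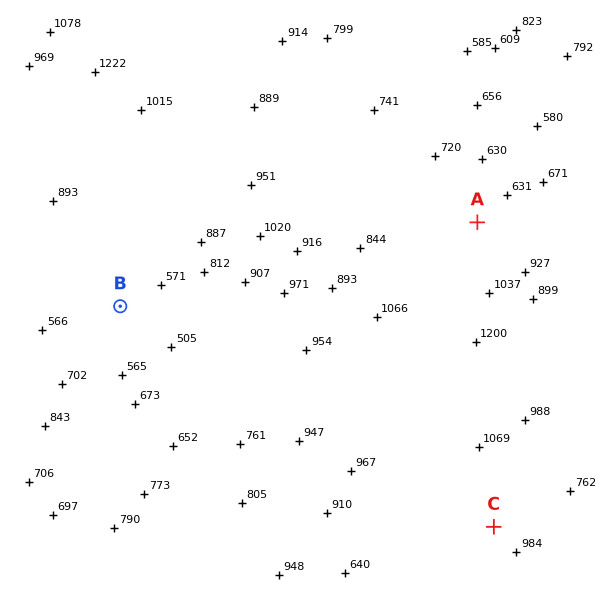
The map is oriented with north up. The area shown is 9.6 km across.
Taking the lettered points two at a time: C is above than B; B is below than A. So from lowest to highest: B A C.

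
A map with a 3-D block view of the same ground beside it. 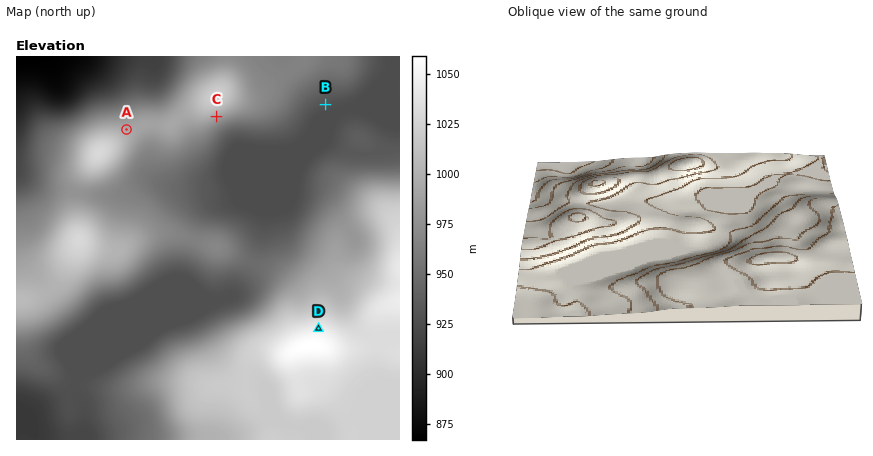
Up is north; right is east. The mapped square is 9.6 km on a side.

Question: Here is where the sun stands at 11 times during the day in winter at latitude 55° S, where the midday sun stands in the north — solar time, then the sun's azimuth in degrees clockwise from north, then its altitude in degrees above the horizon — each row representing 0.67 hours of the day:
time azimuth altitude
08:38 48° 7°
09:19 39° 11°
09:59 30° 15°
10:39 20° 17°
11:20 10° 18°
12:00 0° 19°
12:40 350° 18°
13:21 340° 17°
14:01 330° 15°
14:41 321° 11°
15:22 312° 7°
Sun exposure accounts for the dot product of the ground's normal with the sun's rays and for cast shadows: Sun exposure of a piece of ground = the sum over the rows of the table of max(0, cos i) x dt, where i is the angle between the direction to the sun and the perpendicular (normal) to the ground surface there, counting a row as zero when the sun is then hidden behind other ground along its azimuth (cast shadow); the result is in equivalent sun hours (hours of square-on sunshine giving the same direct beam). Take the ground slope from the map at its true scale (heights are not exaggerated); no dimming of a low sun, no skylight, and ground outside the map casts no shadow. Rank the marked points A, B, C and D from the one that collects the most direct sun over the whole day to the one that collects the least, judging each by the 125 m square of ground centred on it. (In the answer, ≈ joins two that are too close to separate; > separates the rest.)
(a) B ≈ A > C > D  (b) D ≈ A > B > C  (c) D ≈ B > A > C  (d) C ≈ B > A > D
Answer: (b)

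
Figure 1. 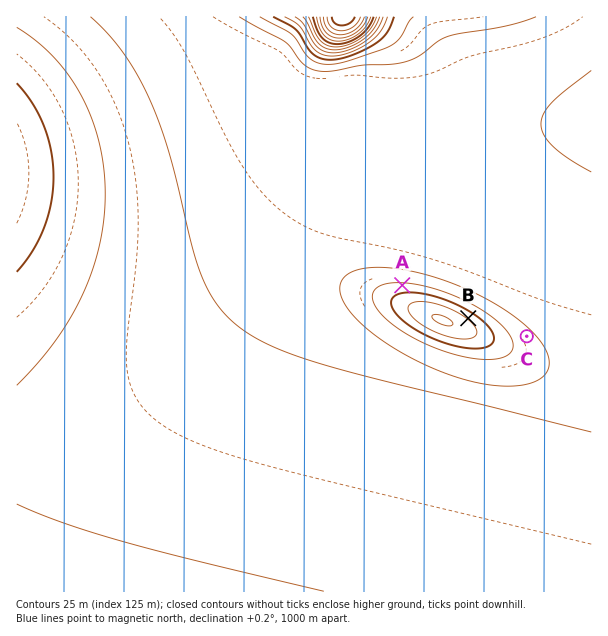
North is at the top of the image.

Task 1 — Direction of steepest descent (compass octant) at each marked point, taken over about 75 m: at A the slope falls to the N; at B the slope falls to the NE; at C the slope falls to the NE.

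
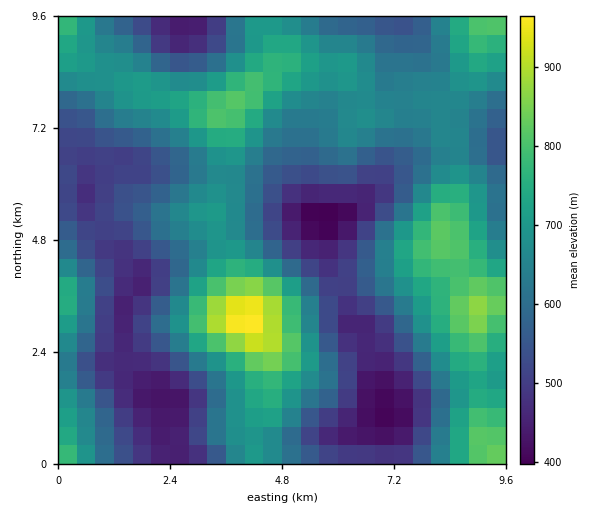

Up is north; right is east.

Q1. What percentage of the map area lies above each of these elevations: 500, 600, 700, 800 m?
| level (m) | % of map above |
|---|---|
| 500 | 82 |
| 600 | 58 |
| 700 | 26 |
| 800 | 7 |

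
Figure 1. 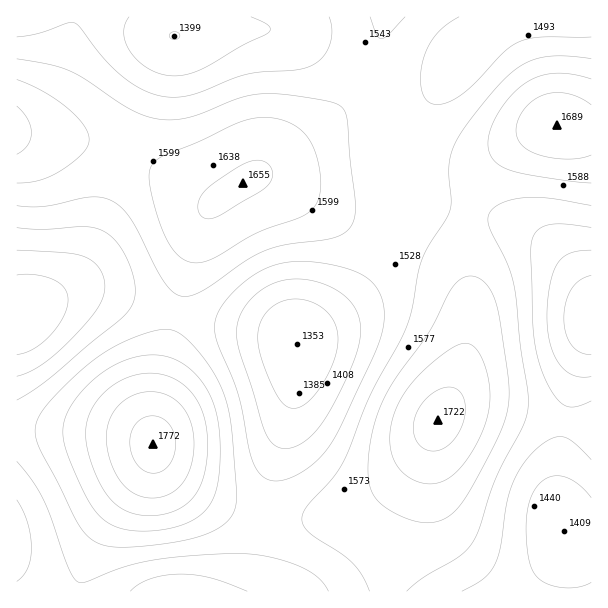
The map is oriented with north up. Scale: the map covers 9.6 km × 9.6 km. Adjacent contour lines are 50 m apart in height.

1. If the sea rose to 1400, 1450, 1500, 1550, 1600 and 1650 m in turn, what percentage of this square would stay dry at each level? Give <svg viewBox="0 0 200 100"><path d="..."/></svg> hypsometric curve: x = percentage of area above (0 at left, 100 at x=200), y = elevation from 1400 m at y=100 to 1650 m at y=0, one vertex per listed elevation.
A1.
<svg viewBox="0 0 200 100"><path d="M193 100l-19-20-33-20-52-20-43-20-27-20"/></svg>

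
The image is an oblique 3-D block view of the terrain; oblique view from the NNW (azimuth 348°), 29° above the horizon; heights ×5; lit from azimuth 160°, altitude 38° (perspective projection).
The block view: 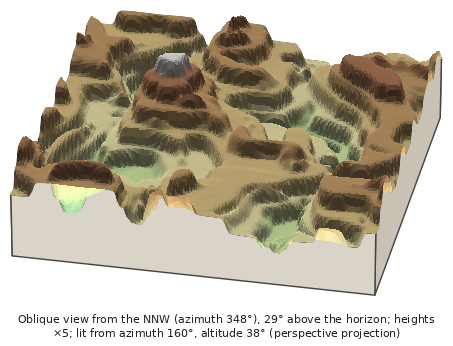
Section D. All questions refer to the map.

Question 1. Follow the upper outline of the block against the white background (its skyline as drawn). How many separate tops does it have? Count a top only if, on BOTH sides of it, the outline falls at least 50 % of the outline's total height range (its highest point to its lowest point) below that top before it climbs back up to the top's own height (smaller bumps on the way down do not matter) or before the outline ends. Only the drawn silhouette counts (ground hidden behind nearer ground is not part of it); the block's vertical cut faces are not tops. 0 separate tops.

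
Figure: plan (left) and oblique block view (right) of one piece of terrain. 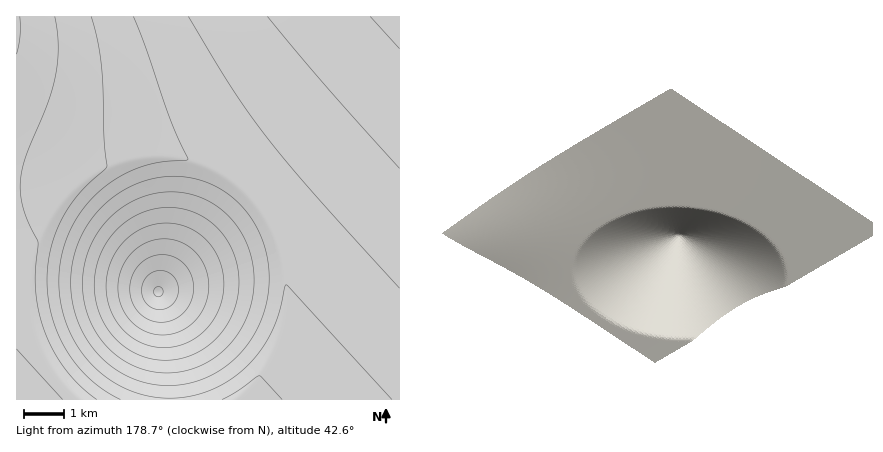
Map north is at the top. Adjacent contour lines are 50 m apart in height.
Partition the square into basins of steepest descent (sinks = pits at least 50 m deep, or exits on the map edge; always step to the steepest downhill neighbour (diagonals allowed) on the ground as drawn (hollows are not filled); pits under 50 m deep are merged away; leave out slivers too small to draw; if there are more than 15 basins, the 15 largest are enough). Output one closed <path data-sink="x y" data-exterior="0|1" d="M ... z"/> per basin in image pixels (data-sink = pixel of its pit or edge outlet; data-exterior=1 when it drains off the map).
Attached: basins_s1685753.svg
<path data-sink="16 26" data-exterior="1" d="M400 16l-384 0 0 170 22 1 38-5 8 2 30 32 25 30 14 24 5 21 24-25 40-37 92-77 86-78z"/><path data-sink="238 400" data-exterior="1" d="M400 75l-86 77-92 77-40 37-24 26 6 18 3 20 3 70 230 0z"/><path data-sink="16 400" data-exterior="1" d="M80 182l-64 6 0 212 154 0 0-28-4-50-13-52-10-18-17-22z"/>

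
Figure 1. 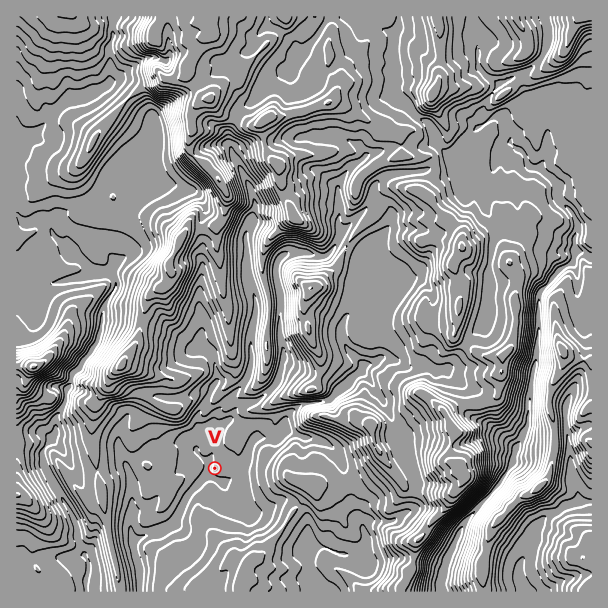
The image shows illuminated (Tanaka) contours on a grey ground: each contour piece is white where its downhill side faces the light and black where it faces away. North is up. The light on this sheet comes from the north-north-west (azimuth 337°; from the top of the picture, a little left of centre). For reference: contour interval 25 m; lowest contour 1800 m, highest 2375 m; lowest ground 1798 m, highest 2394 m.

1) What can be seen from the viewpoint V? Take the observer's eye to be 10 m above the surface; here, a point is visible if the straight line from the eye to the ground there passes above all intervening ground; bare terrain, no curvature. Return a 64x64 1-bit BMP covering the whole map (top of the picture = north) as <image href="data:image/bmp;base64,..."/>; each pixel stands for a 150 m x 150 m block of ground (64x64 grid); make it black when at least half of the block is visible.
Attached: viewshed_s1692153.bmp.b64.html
<image width="64" height="64" href="data:image/bmp;base64,Qk0+AgAAAAAAAD4AAAAoAAAAQAAAAEAAAAABAAEAAAAAAAACAAATCwAAEwsAAAIAAAAAAAAA////AAAAAAAACCAAACAAAAAYGAAAAAAAABgMAAAQAAAAEAZAABAAAAAQg/AAAAAAACGD8AAwAAAAIIP4AAAAAAAgB/wAAAAAACBP/gAAAAAAIE/2AAAAAAAgf/AAAAAAACB//AAAAAAAYb/8AAAAAABB/3wAAAAAAED/PAAAAAAAQH+0AAAAAADH94IBAAAAAMf3AA8AAAAA5/4L/gAAAABj/3vAAAAAAGI3nwAAAAAAfArHwAAAAEA4CTEAAAAAQDw8kAAAAAAgHAGQAAAAABAMAZDAAAAAAAQBEcAAAAAABAMRgAAAAAAAAxGAAAAAAAADEQAAAAAAAAIRAAAAAAAAAgEAAAAAAAAGAYAAAAAAAMQAgAAAAAAAZAAAAAAAAAAkAAAAAAAAAAQAAAAAAAAABgAAAAAAAAAgAAAAAAAAABwEAAAAAAAABgcAAAAAAAAABgAAAAAAAAAEAAAAAAAAAQQAAAAAAAACBAAAAAAAAAIAAAAAAAAABAQAAAAAAAAIAAAAAAAAAAAAAAAAAAAAEAAAAAAAAAAQAAAAAAAAAAAAAAAAAAAAAAAAAAAAAAAAAAAAAAAAAAAAAAAAAAAAAAAAAAAAAAAAAAAAAAAAAAAAAAAAAAAAAAAAAAAAAAAAAAAAAAAAAAAAAAAAAAAAAAAAAAAAAAAAAAAAAAAAAAAAAAAAAA=="/>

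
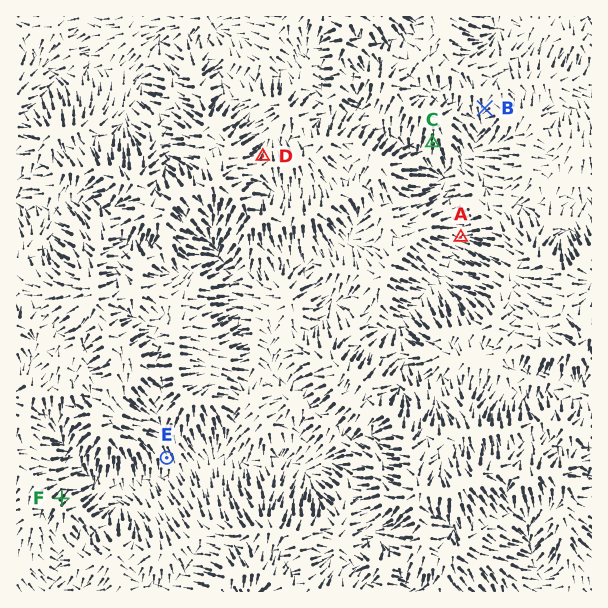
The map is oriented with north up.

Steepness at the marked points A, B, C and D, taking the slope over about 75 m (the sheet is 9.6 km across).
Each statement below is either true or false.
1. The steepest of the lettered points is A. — false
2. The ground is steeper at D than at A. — true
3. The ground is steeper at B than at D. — false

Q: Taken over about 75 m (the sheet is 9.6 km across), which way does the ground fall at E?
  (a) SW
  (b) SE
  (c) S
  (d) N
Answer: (c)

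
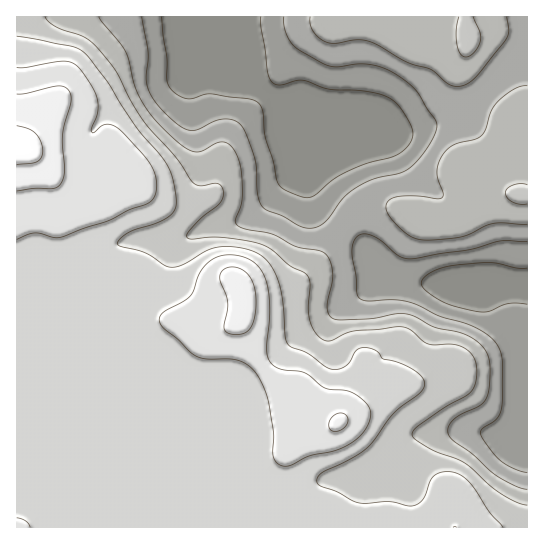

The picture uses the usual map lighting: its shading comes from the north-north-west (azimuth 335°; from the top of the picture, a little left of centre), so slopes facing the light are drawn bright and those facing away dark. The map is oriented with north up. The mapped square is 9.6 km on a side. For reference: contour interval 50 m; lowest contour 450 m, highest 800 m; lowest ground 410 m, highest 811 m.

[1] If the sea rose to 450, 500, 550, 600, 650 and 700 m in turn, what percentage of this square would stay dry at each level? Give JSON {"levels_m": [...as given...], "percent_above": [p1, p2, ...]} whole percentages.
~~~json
{"levels_m": [450, 500, 550, 600, 650, 700], "percent_above": [91, 80, 68, 55, 45, 13]}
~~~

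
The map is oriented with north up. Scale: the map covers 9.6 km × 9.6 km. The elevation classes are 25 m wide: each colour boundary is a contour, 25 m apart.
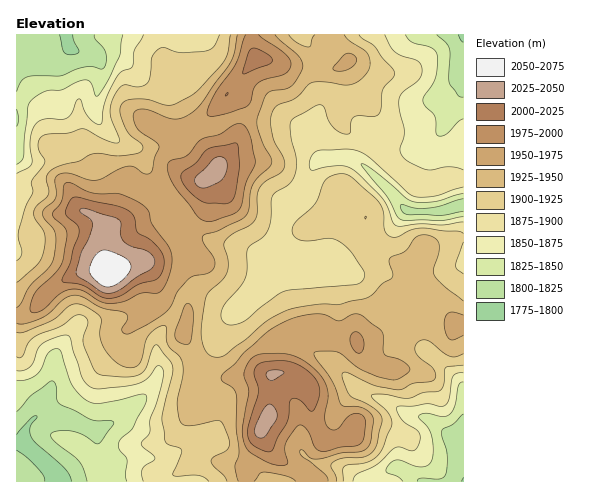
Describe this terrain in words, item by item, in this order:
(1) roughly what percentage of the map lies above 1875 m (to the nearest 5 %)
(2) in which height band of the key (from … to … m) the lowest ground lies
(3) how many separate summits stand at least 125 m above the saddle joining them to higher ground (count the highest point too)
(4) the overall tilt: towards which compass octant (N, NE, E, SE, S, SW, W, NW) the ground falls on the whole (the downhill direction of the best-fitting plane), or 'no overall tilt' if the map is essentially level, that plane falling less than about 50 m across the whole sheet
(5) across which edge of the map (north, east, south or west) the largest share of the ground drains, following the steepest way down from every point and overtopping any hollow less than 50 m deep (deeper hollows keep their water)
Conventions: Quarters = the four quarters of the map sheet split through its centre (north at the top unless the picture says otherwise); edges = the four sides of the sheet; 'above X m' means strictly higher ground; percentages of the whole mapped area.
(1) Roughly 80 % of the ground is higher than 1875 m.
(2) Between 1775 and 1800 m: that is the band holding the lowest ground.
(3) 1 summit rises at least 125 m above its surroundings.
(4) No overall tilt - high and low ground are spread across the sheet.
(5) The largest share of the runoff leaves by the eastern edge.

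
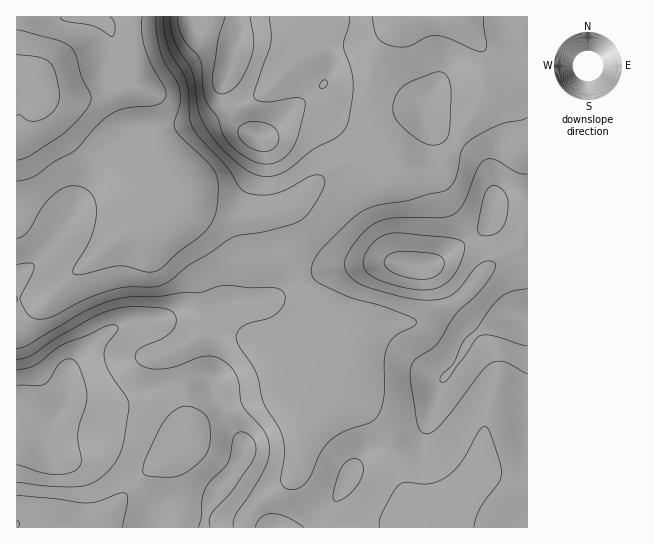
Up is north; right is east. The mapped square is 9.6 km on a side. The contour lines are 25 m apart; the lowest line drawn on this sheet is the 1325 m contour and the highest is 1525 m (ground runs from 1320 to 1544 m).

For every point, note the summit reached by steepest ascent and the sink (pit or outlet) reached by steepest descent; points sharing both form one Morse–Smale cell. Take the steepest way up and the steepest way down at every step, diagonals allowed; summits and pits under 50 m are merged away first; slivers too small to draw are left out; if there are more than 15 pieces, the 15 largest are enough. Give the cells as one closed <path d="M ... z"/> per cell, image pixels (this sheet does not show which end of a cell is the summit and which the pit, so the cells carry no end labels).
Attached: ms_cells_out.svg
<path d="M131 16l-115 1 0 510 511 1 0-52-21 0-17-4-11 0-27 30-10 7-11 0-17-6-6-8-14-37-20-37-14-14-25-16-11-13-2-5 8-34-10-24-35-60-12-40-3-3-39 1-36-8-20-8-18-19-3-73-2-8-9-9-10-3 3-8 0-32z"/><path d="M485 49l3 10 0 18-5 20-31 53-13 17-38 1-23-7-16 2-44 18-29 24-21 6 4 4 12 40 35 60 10 24-8 34 3 8 10 10 25 16 14 14 20 37 15 40 5 5 17 6 11 0 6-4 31-33 11 0 17 4 22-1 0-422-35 0z"/><path d="M401 16l-268 0 2 61-3 8 10 3 9 9 2 8 3 73 18 19 8 4 39 11 38 1 30-8 25-21 17-9 31-12 13-2-3-8-4-35 0-16 4-25 7-24z"/><path d="M527 16l-125 0-17 23-12 31-5 32 0 16 5 40 4 3 24 7 38-1 13-17 31-53 5-20 0-18-8-13 13 7 34-1z"/>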